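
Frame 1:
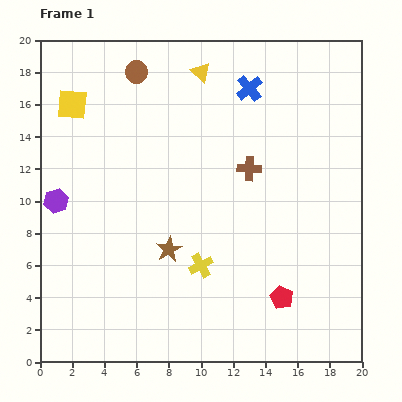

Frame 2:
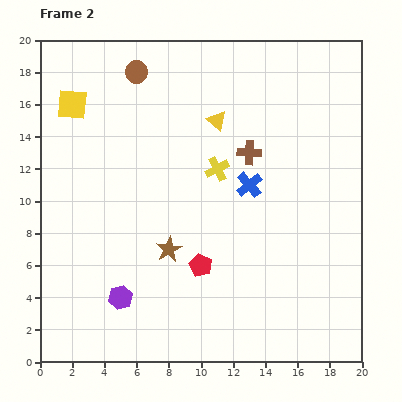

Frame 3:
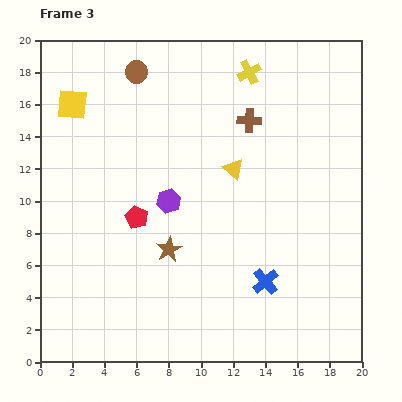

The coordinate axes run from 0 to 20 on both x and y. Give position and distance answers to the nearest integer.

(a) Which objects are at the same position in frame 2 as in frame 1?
the brown circle, the brown star, the yellow square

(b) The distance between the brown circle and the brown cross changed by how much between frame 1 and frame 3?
-1

Distance in frame 1: 9. Distance in frame 3: 8.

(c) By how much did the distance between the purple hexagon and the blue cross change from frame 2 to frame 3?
-3

Distance in frame 2: 11. Distance in frame 3: 8.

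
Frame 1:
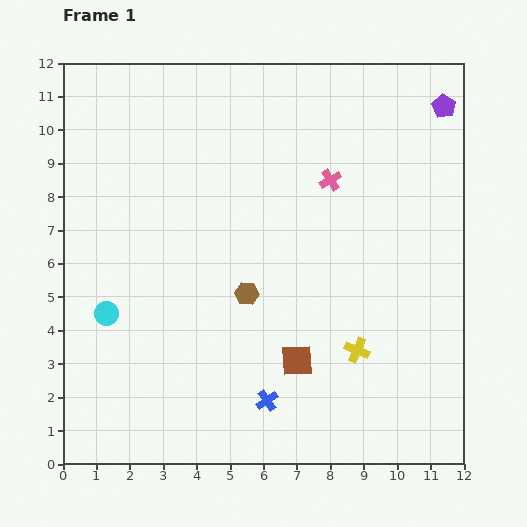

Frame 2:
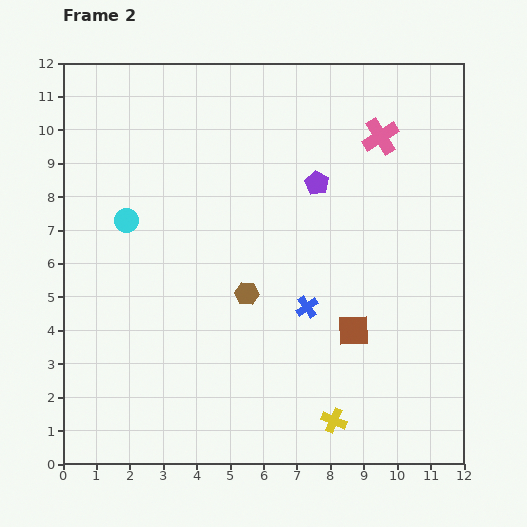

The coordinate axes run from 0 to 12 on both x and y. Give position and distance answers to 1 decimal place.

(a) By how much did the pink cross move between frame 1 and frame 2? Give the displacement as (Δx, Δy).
(1.5, 1.3)

The pink cross was at (8.0, 8.5) in frame 1 and (9.5, 9.8) in frame 2.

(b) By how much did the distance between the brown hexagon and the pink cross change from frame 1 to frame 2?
+2.0

Distance in frame 1: 4.2. Distance in frame 2: 6.2.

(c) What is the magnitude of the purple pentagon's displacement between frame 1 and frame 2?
4.4

The purple pentagon moved from (11.4, 10.7) to (7.6, 8.4), a distance of √(3.8² + 2.3²) ≈ 4.4.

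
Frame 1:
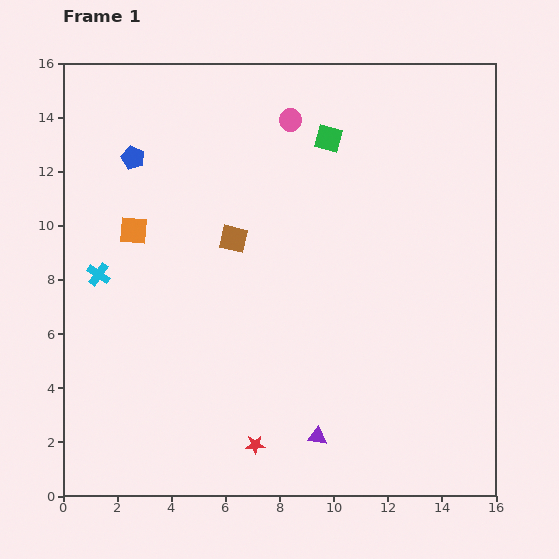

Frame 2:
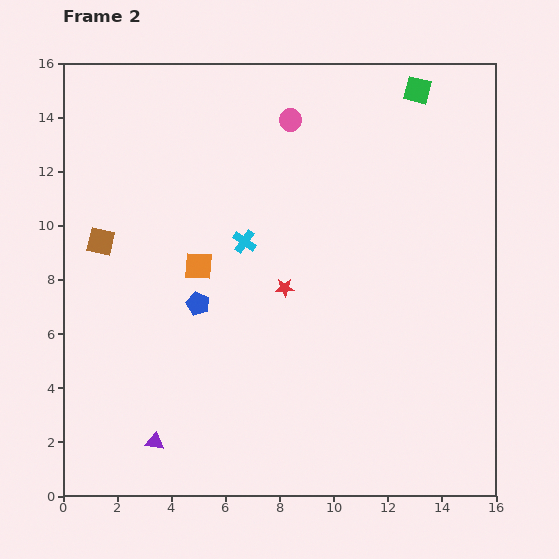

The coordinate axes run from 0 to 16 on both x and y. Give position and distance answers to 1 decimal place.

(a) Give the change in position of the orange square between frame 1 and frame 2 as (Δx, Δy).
(2.4, -1.3)

The orange square was at (2.6, 9.8) in frame 1 and (5.0, 8.5) in frame 2.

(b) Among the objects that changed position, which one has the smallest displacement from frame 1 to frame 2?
the orange square

(moved 2.7)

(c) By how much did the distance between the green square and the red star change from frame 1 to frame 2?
-2.8

Distance in frame 1: 11.6. Distance in frame 2: 8.8.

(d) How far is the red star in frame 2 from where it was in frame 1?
5.9

The red star moved from (7.1, 1.9) to (8.2, 7.7), a distance of √(1.1² + 5.8²) ≈ 5.9.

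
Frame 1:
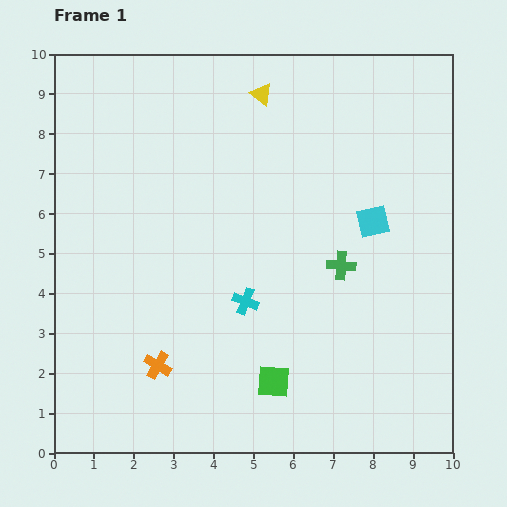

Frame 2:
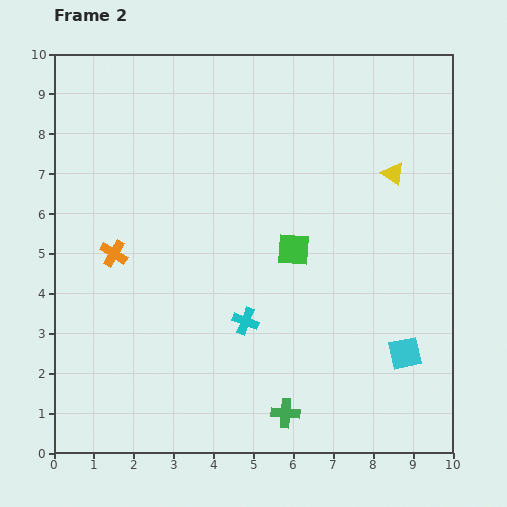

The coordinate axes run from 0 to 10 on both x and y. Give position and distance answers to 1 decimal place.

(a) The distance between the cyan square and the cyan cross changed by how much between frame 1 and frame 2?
+0.3

Distance in frame 1: 3.8. Distance in frame 2: 4.1.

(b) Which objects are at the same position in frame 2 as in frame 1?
none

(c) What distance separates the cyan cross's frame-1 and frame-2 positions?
0.5

The cyan cross moved from (4.8, 3.8) to (4.8, 3.3), a distance of √(0.0² + 0.5²) ≈ 0.5.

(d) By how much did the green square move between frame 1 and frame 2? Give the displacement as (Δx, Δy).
(0.5, 3.3)

The green square was at (5.5, 1.8) in frame 1 and (6.0, 5.1) in frame 2.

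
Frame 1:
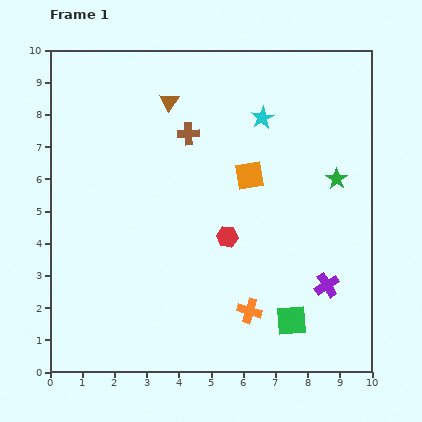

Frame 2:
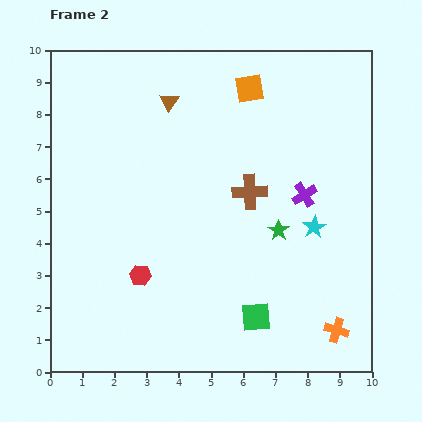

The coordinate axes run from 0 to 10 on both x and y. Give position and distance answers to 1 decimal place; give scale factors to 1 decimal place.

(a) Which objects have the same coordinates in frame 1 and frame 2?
the brown triangle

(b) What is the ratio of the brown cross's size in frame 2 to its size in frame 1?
1.6×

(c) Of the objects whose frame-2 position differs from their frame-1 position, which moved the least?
the green square

(moved 1.1)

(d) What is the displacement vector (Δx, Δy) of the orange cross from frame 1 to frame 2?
(2.7, -0.6)

The orange cross was at (6.2, 1.9) in frame 1 and (8.9, 1.3) in frame 2.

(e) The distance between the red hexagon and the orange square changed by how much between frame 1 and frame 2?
+4.7

Distance in frame 1: 2.0. Distance in frame 2: 6.7.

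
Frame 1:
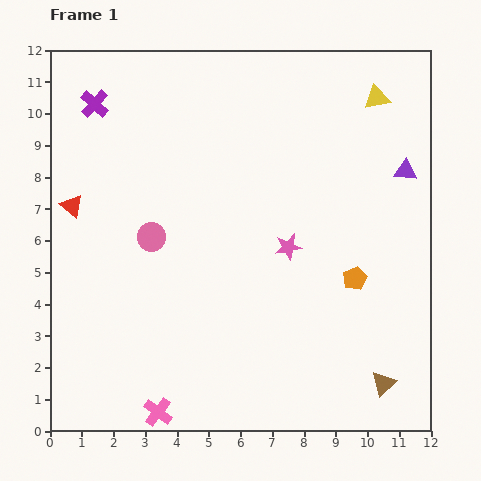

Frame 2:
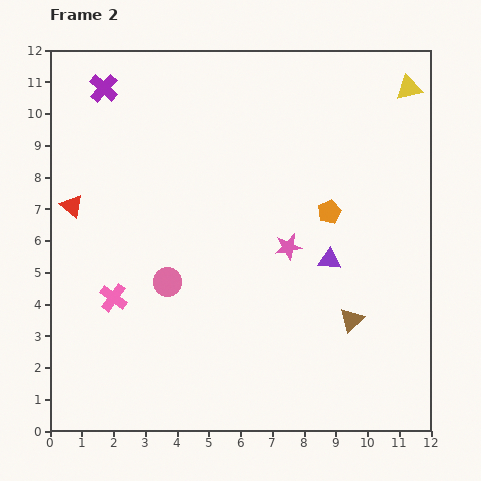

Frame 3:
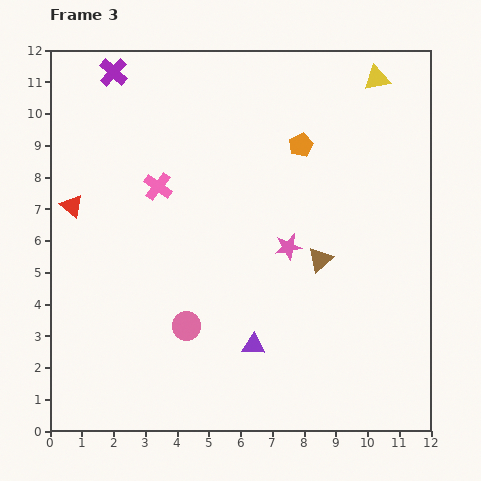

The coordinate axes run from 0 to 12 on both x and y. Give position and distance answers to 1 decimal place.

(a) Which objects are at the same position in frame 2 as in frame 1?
the red triangle, the pink star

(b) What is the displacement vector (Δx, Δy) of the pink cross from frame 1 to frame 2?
(-1.4, 3.6)

The pink cross was at (3.4, 0.6) in frame 1 and (2.0, 4.2) in frame 2.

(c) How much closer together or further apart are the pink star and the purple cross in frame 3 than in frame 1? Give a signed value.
+0.2

Distance in frame 1: 7.6. Distance in frame 3: 7.8.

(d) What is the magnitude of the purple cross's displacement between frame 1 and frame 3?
1.2

The purple cross moved from (1.4, 10.3) to (2.0, 11.3), a distance of √(0.6² + 1.0²) ≈ 1.2.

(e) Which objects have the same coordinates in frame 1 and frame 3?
the red triangle, the pink star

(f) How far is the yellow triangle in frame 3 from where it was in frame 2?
1.0

The yellow triangle moved from (11.3, 10.8) to (10.3, 11.1), a distance of √(1.0² + 0.3²) ≈ 1.0.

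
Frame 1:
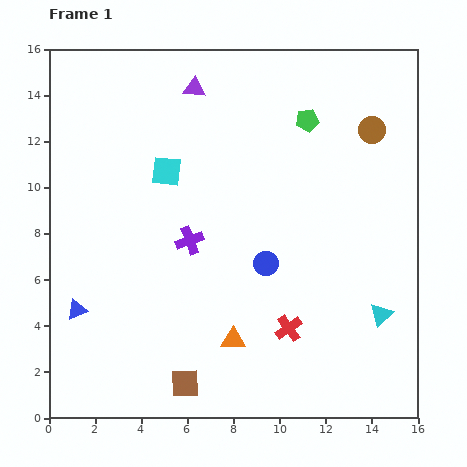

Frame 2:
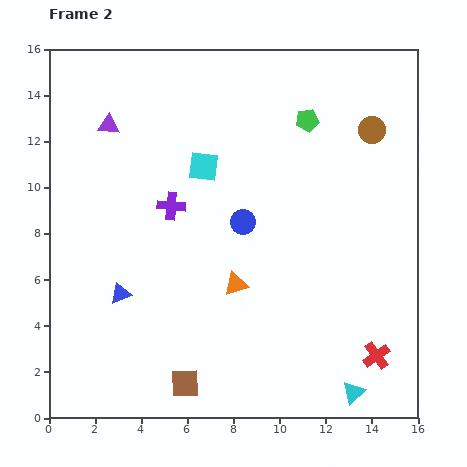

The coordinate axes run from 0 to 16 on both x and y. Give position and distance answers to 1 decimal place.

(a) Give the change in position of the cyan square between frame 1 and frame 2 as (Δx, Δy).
(1.6, 0.2)

The cyan square was at (5.1, 10.7) in frame 1 and (6.7, 10.9) in frame 2.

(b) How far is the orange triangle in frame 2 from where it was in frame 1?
2.4

The orange triangle moved from (8.0, 3.4) to (8.1, 5.8), a distance of √(0.1² + 2.4²) ≈ 2.4.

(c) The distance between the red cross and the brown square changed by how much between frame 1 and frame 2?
+3.3

Distance in frame 1: 5.1. Distance in frame 2: 8.4.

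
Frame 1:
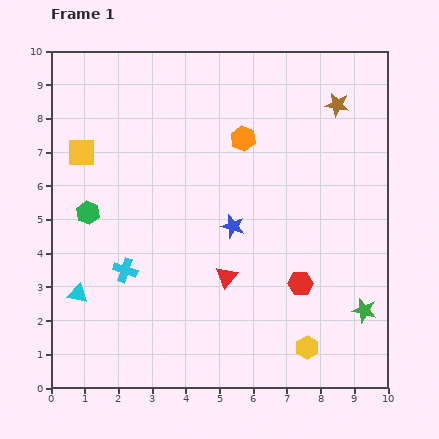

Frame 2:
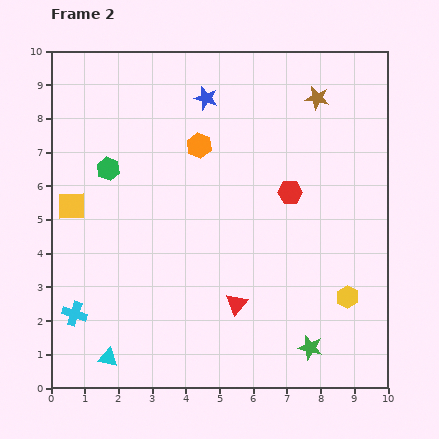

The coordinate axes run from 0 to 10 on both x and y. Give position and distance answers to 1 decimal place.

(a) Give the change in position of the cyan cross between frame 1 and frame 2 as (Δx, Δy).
(-1.5, -1.3)

The cyan cross was at (2.2, 3.5) in frame 1 and (0.7, 2.2) in frame 2.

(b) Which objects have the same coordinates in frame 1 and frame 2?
none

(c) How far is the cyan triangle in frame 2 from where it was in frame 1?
2.1

The cyan triangle moved from (0.8, 2.8) to (1.7, 0.9), a distance of √(0.9² + 1.9²) ≈ 2.1.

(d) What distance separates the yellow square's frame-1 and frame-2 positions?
1.6

The yellow square moved from (0.9, 7.0) to (0.6, 5.4), a distance of √(0.3² + 1.6²) ≈ 1.6.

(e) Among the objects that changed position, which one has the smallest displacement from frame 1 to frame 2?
the brown star

(moved 0.6)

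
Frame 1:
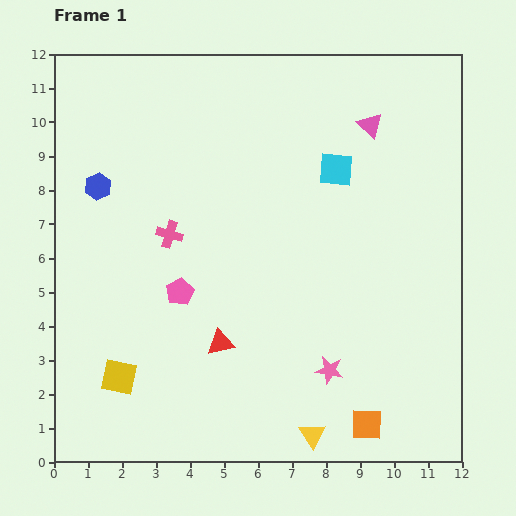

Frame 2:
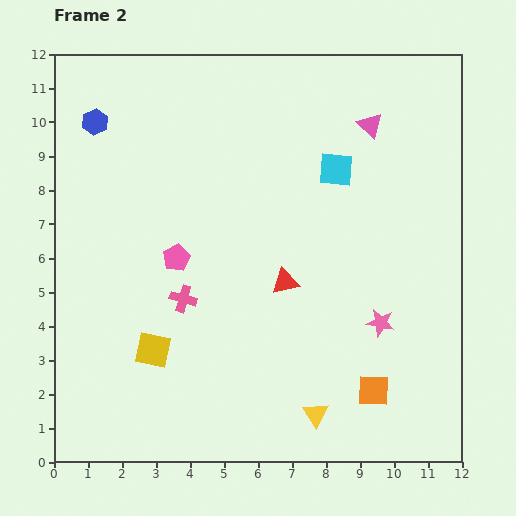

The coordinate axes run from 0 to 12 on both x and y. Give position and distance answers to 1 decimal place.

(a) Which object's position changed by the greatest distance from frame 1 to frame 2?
the red triangle

(moved 2.6; next 2.1)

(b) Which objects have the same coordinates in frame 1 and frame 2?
the pink triangle, the cyan square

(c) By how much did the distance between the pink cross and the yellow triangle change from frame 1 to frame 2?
-2.0

Distance in frame 1: 7.2. Distance in frame 2: 5.2.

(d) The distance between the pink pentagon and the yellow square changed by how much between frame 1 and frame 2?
-0.3

Distance in frame 1: 3.1. Distance in frame 2: 2.8.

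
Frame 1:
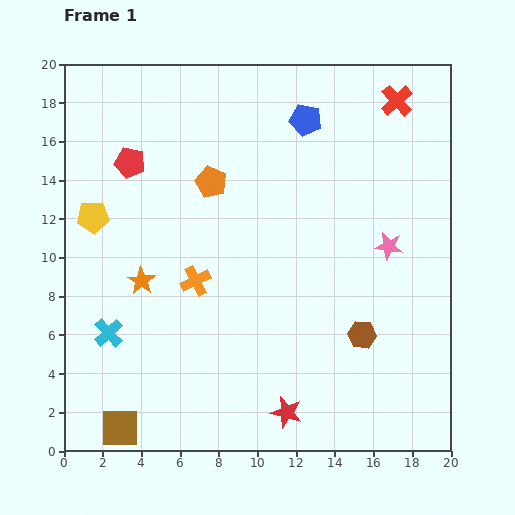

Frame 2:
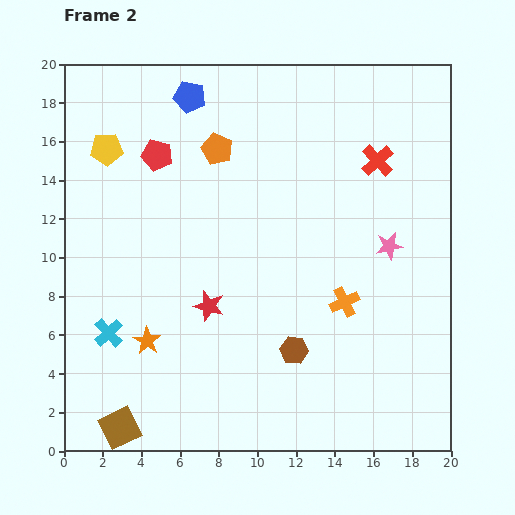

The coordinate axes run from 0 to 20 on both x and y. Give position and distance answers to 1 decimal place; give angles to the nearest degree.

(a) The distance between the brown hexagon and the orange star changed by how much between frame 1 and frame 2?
-4.1

Distance in frame 1: 11.7. Distance in frame 2: 7.6.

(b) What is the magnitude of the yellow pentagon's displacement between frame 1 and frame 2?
3.6

The yellow pentagon moved from (1.5, 12.1) to (2.2, 15.6), a distance of √(0.7² + 3.5²) ≈ 3.6.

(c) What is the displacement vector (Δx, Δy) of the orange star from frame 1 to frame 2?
(0.3, -3.1)

The orange star was at (4.0, 8.8) in frame 1 and (4.3, 5.7) in frame 2.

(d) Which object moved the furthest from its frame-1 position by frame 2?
the orange cross

(moved 7.8; next 6.8)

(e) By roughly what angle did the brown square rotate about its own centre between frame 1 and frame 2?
26° counter-clockwise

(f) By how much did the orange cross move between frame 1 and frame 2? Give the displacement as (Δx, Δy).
(7.7, -1.1)

The orange cross was at (6.8, 8.8) in frame 1 and (14.5, 7.7) in frame 2.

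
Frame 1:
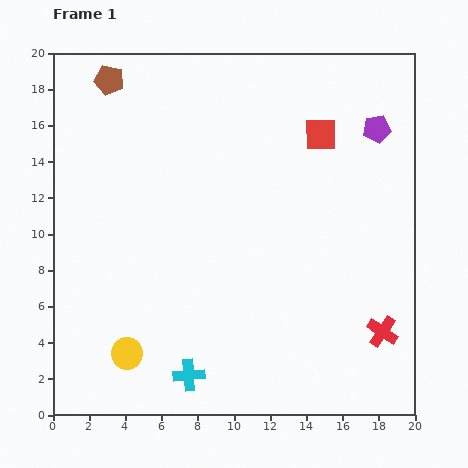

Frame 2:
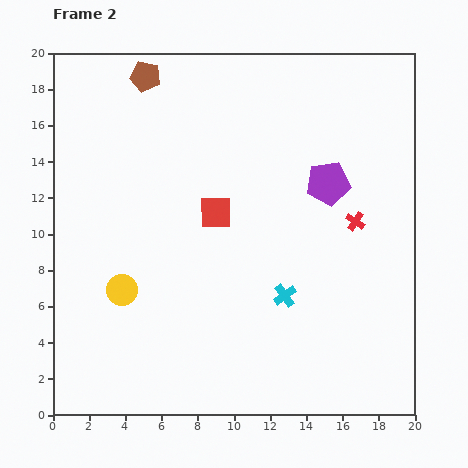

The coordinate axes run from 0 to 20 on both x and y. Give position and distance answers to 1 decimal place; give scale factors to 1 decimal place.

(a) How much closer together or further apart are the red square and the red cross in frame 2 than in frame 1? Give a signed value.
-3.7

Distance in frame 1: 11.4. Distance in frame 2: 7.7.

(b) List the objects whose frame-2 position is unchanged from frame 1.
none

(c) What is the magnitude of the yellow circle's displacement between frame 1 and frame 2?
3.5

The yellow circle moved from (4.1, 3.4) to (3.8, 6.9), a distance of √(0.3² + 3.5²) ≈ 3.5.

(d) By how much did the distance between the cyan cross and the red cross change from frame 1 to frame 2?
-5.3

Distance in frame 1: 11.0. Distance in frame 2: 5.7.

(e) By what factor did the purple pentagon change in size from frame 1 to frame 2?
1.6×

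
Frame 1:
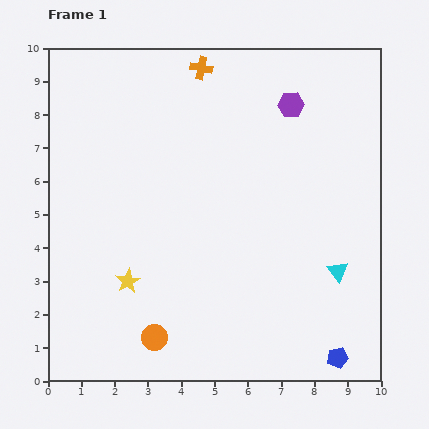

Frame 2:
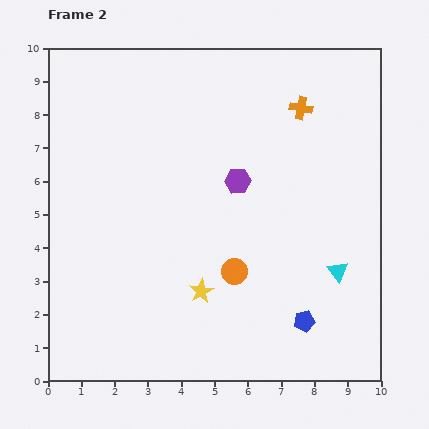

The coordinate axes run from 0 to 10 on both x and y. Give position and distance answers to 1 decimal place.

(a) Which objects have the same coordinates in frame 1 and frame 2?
the cyan triangle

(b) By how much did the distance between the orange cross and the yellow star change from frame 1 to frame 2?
-0.5

Distance in frame 1: 6.8. Distance in frame 2: 6.3.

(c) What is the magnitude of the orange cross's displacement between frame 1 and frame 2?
3.2

The orange cross moved from (4.6, 9.4) to (7.6, 8.2), a distance of √(3.0² + 1.2²) ≈ 3.2.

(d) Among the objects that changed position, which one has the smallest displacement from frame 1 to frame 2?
the blue pentagon

(moved 1.5)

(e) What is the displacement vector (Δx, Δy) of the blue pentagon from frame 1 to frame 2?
(-1.0, 1.1)

The blue pentagon was at (8.7, 0.7) in frame 1 and (7.7, 1.8) in frame 2.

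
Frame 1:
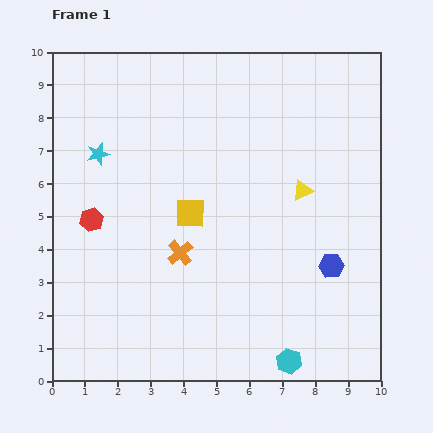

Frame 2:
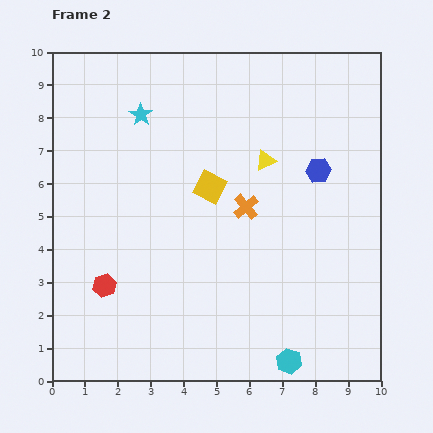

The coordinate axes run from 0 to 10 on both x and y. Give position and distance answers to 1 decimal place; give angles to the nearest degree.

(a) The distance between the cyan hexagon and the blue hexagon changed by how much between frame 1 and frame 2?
+2.7

Distance in frame 1: 3.2. Distance in frame 2: 5.9.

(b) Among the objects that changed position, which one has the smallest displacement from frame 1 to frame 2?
the yellow square

(moved 1.0)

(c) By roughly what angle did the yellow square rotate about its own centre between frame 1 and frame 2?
27° clockwise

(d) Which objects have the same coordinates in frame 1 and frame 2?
the cyan hexagon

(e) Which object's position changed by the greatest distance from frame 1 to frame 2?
the blue hexagon

(moved 2.9; next 2.4)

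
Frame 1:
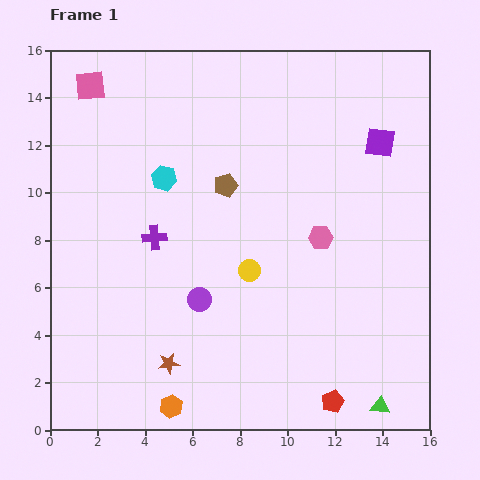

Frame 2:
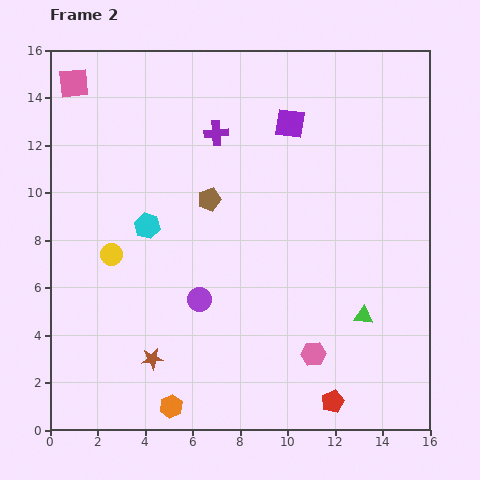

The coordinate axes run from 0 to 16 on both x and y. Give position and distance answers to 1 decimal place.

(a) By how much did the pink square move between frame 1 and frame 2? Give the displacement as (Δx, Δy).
(-0.7, 0.1)

The pink square was at (1.7, 14.5) in frame 1 and (1.0, 14.6) in frame 2.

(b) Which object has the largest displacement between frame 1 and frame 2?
the yellow circle

(moved 5.8; next 5.1)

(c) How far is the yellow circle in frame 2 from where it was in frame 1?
5.8

The yellow circle moved from (8.4, 6.7) to (2.6, 7.4), a distance of √(5.8² + 0.7²) ≈ 5.8.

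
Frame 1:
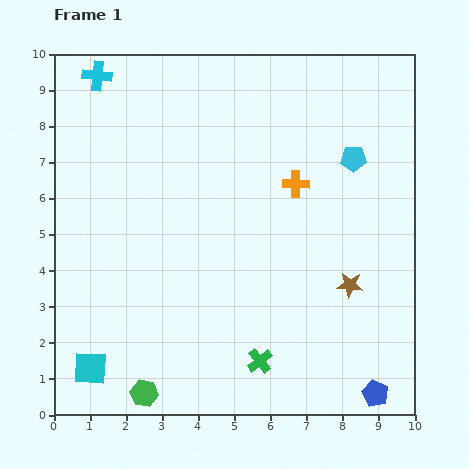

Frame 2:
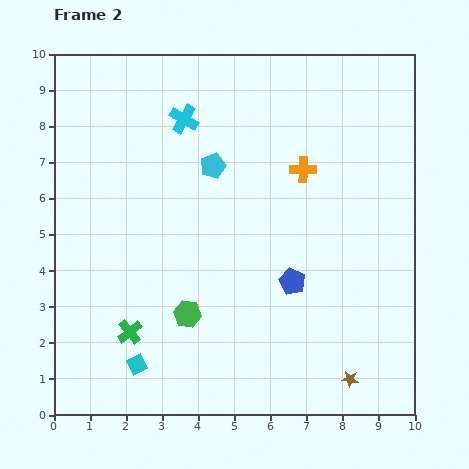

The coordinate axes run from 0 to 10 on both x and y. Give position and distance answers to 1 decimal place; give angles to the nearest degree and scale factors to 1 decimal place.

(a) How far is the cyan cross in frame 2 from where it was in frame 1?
2.7

The cyan cross moved from (1.2, 9.4) to (3.6, 8.2), a distance of √(2.4² + 1.2²) ≈ 2.7.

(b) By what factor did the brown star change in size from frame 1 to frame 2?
0.7×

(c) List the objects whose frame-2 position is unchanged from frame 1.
none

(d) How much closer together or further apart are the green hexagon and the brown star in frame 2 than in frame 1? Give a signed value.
-1.6

Distance in frame 1: 6.4. Distance in frame 2: 4.8.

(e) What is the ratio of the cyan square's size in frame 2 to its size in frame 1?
0.6×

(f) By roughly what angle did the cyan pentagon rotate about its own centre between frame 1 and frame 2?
20° counter-clockwise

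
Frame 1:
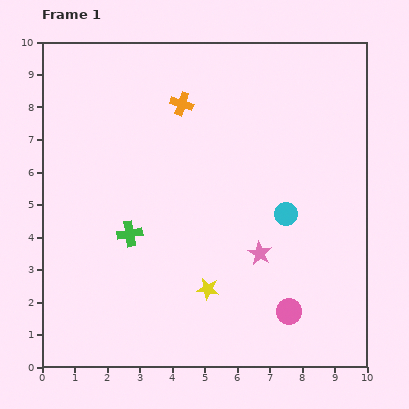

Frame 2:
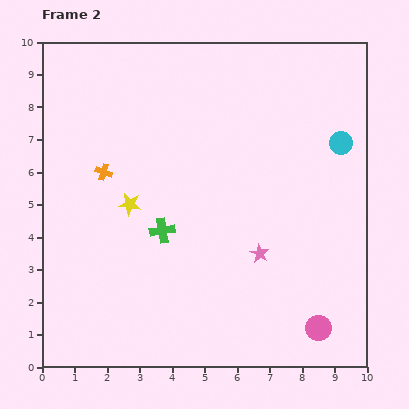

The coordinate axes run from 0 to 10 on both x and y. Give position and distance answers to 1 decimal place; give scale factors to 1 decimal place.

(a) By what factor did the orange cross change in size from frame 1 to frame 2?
0.7×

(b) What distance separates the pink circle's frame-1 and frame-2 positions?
1.0

The pink circle moved from (7.6, 1.7) to (8.5, 1.2), a distance of √(0.9² + 0.5²) ≈ 1.0.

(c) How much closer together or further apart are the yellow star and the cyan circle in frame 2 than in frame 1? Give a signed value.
+3.5

Distance in frame 1: 3.3. Distance in frame 2: 6.8.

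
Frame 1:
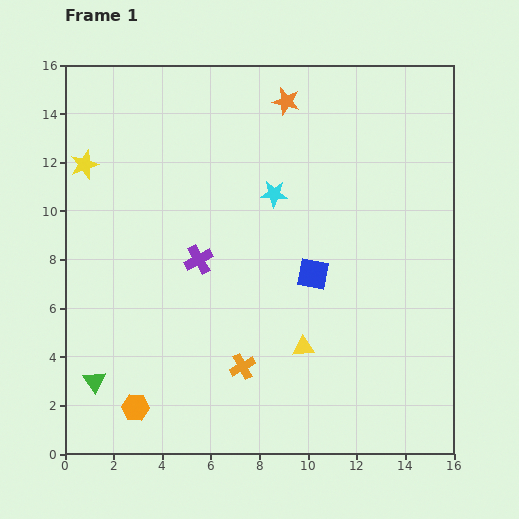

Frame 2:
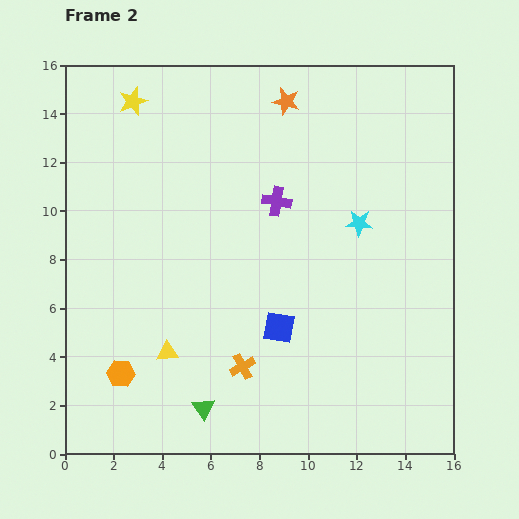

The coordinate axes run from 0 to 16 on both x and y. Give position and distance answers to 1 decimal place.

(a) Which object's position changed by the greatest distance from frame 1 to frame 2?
the yellow triangle

(moved 5.6; next 4.6)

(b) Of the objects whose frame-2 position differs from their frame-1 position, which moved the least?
the orange hexagon

(moved 1.5)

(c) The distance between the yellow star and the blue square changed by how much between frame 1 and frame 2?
+0.7

Distance in frame 1: 10.4. Distance in frame 2: 11.1.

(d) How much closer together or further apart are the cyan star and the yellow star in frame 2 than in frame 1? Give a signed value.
+2.7

Distance in frame 1: 7.9. Distance in frame 2: 10.6.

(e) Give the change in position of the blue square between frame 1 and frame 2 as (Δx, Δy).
(-1.4, -2.2)

The blue square was at (10.2, 7.4) in frame 1 and (8.8, 5.2) in frame 2.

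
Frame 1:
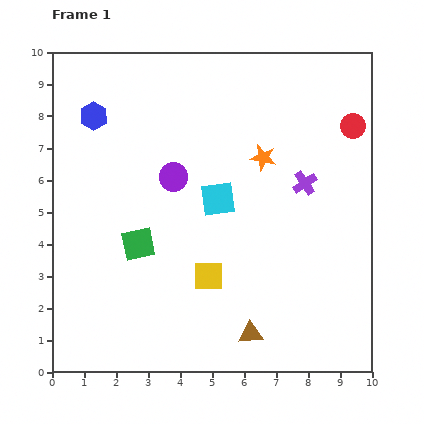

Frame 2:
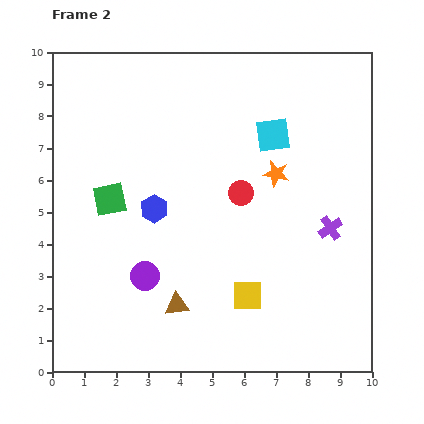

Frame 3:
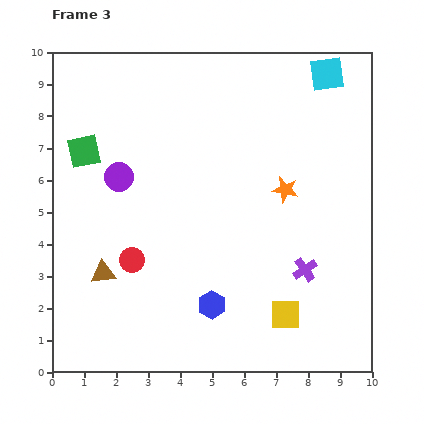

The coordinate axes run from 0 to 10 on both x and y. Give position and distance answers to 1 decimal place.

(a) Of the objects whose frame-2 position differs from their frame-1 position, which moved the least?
the orange star

(moved 0.6)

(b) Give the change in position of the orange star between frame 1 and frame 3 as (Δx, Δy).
(0.7, -1.0)

The orange star was at (6.6, 6.7) in frame 1 and (7.3, 5.7) in frame 3.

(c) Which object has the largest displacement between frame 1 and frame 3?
the red circle

(moved 8.1; next 7.0)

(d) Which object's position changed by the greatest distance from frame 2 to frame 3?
the red circle

(moved 4.0; next 3.5)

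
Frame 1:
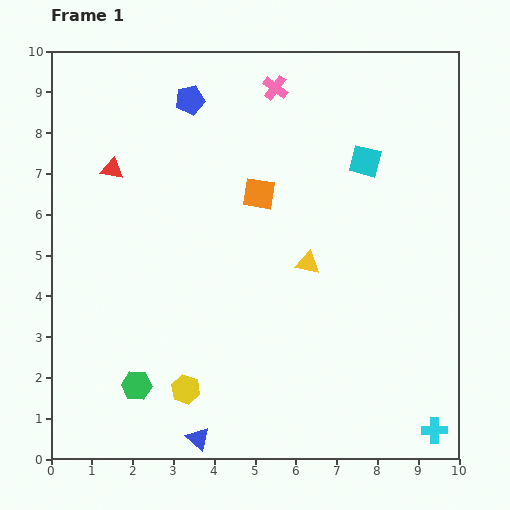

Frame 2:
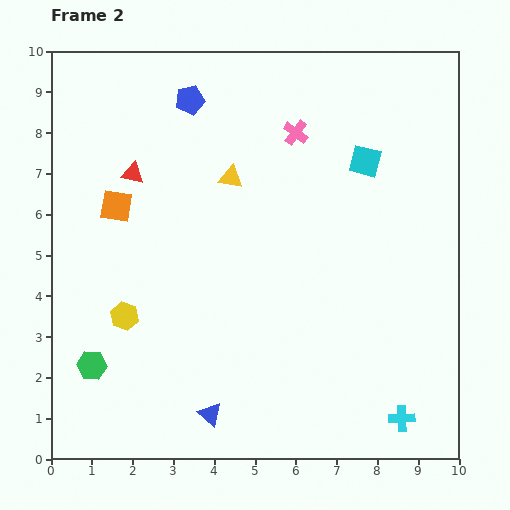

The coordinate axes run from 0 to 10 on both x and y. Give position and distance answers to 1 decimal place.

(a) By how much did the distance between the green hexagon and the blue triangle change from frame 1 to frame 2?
+1.1

Distance in frame 1: 2.0. Distance in frame 2: 3.1.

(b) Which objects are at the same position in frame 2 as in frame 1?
the blue pentagon, the cyan square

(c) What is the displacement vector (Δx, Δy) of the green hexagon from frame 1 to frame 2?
(-1.1, 0.5)

The green hexagon was at (2.1, 1.8) in frame 1 and (1.0, 2.3) in frame 2.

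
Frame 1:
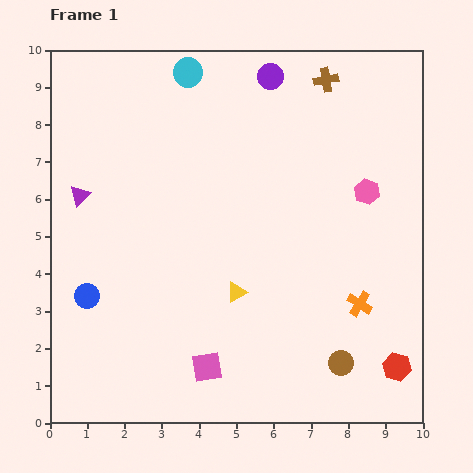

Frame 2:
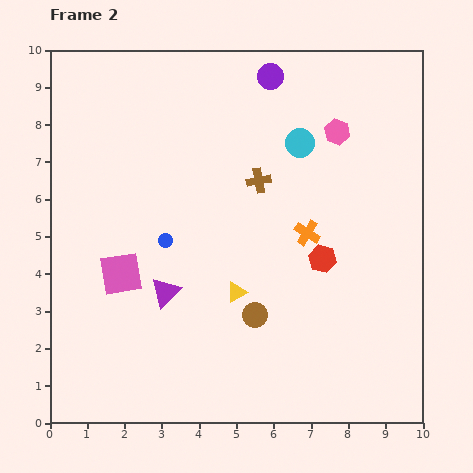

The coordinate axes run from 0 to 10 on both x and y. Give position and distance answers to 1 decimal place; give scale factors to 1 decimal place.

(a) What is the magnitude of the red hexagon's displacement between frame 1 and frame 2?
3.5

The red hexagon moved from (9.3, 1.5) to (7.3, 4.4), a distance of √(2.0² + 2.9²) ≈ 3.5.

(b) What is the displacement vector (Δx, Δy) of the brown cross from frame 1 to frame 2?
(-1.8, -2.7)

The brown cross was at (7.4, 9.2) in frame 1 and (5.6, 6.5) in frame 2.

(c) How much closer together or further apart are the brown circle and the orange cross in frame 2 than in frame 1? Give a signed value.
+0.9

Distance in frame 1: 1.7. Distance in frame 2: 2.6.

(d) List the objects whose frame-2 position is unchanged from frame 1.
the purple circle, the yellow triangle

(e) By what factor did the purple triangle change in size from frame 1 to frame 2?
1.5×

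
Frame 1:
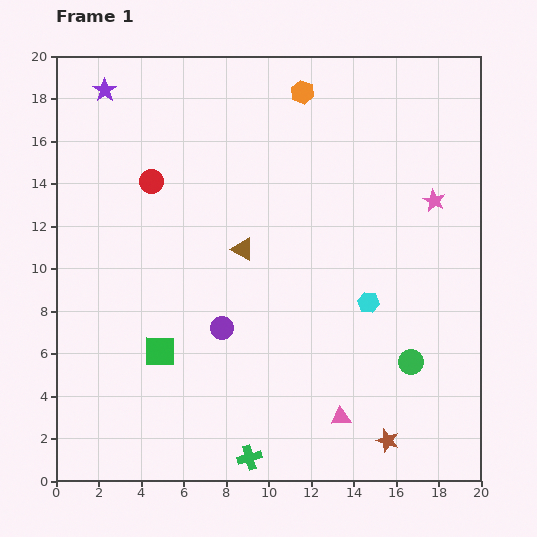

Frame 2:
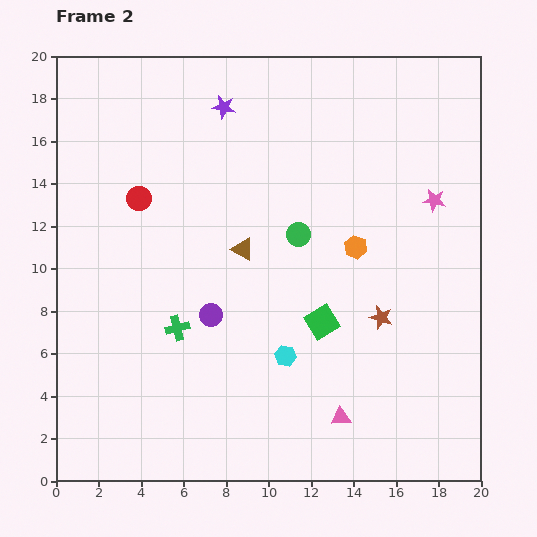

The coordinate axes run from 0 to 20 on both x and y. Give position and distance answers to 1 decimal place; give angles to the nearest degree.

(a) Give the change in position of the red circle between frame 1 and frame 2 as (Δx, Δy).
(-0.6, -0.8)

The red circle was at (4.5, 14.1) in frame 1 and (3.9, 13.3) in frame 2.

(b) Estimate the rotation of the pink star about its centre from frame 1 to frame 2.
17° counter-clockwise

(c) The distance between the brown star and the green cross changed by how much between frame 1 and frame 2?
+3.1

Distance in frame 1: 6.5. Distance in frame 2: 9.6.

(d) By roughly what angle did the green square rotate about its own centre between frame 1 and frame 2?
32° counter-clockwise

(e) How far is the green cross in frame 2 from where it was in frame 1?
7.0

The green cross moved from (9.1, 1.1) to (5.7, 7.2), a distance of √(3.4² + 6.1²) ≈ 7.0.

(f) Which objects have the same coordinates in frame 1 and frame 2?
the pink triangle, the pink star, the brown triangle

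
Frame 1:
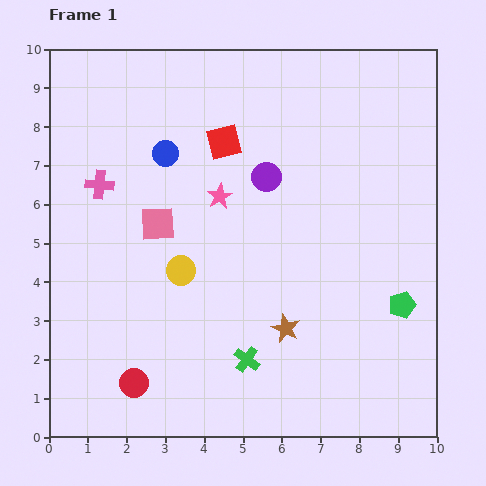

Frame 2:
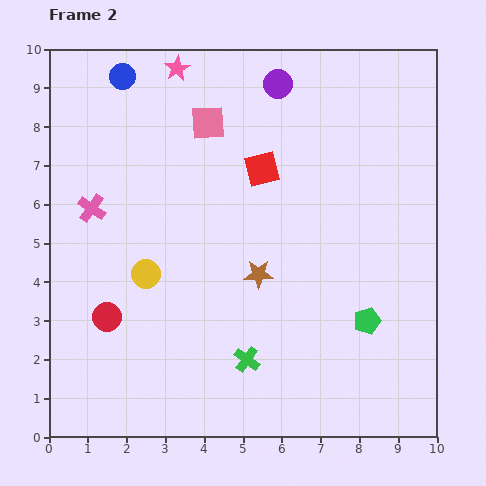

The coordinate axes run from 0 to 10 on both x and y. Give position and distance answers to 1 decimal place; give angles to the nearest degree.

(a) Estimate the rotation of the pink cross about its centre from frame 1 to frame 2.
30° clockwise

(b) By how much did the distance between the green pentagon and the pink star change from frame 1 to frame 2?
+2.6

Distance in frame 1: 5.5. Distance in frame 2: 8.1.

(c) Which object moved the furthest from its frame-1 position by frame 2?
the pink star

(moved 3.5; next 2.9)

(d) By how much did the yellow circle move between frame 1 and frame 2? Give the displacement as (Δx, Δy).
(-0.9, -0.1)

The yellow circle was at (3.4, 4.3) in frame 1 and (2.5, 4.2) in frame 2.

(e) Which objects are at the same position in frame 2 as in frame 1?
the green cross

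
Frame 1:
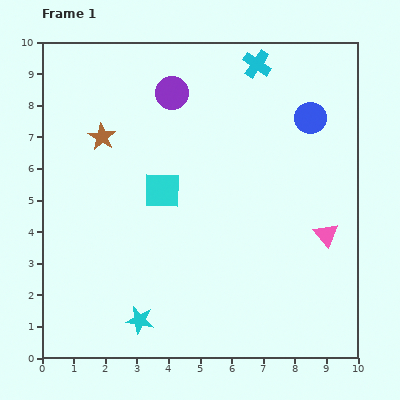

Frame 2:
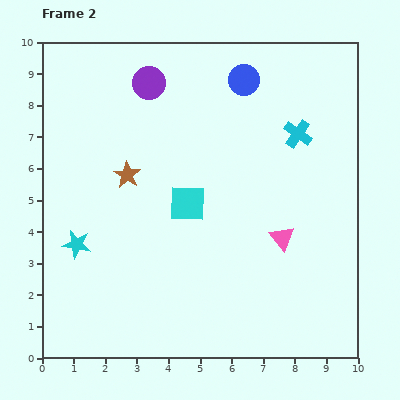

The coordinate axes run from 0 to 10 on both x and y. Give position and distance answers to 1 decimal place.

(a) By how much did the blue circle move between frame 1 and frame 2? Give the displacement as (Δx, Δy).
(-2.1, 1.2)

The blue circle was at (8.5, 7.6) in frame 1 and (6.4, 8.8) in frame 2.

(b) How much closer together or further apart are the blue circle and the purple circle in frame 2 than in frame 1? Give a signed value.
-1.5

Distance in frame 1: 4.5. Distance in frame 2: 3.0.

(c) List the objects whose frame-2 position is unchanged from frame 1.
none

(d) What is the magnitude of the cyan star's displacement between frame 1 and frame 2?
3.1

The cyan star moved from (3.1, 1.2) to (1.1, 3.6), a distance of √(2.0² + 2.4²) ≈ 3.1.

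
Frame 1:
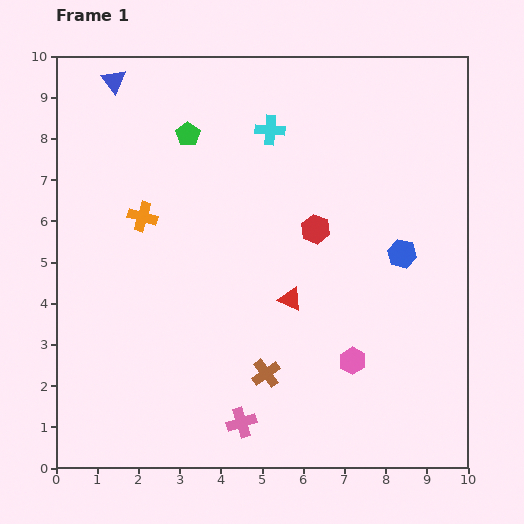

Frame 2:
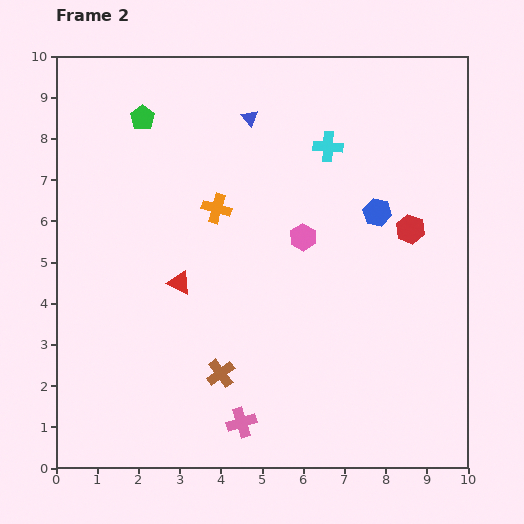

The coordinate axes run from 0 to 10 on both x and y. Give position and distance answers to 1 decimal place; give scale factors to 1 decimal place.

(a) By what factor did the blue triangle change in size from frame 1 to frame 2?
0.7×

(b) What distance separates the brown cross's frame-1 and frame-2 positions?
1.1

The brown cross moved from (5.1, 2.3) to (4.0, 2.3), a distance of √(1.1² + 0.0²) ≈ 1.1.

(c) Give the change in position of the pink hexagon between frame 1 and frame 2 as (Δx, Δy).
(-1.2, 3.0)

The pink hexagon was at (7.2, 2.6) in frame 1 and (6.0, 5.6) in frame 2.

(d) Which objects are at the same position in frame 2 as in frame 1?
the pink cross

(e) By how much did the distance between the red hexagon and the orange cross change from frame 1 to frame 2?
+0.5

Distance in frame 1: 4.2. Distance in frame 2: 4.7.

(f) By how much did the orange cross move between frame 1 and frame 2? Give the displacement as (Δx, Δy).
(1.8, 0.2)

The orange cross was at (2.1, 6.1) in frame 1 and (3.9, 6.3) in frame 2.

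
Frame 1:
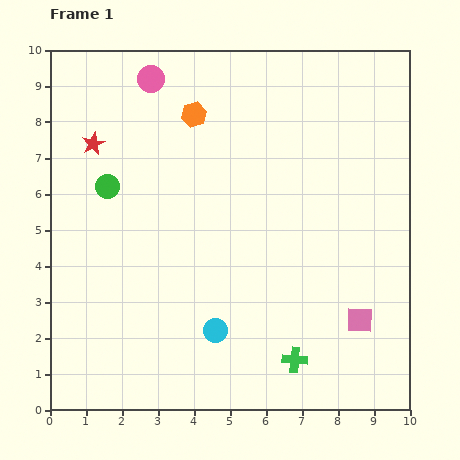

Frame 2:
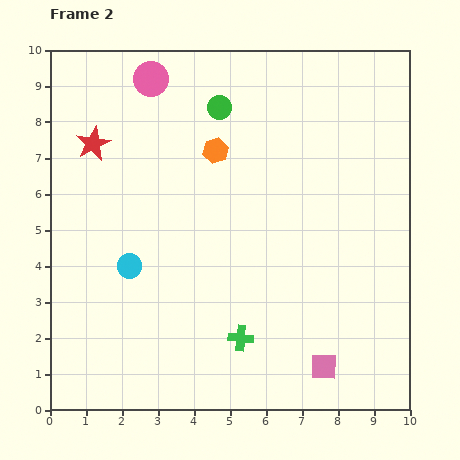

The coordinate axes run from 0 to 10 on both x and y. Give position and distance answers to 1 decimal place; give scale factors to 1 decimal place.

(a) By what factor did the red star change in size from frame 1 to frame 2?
1.5×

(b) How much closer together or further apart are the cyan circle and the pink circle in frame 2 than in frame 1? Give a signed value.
-2.0

Distance in frame 1: 7.2. Distance in frame 2: 5.2.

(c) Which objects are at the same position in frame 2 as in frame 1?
the pink circle, the red star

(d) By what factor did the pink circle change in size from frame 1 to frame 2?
1.3×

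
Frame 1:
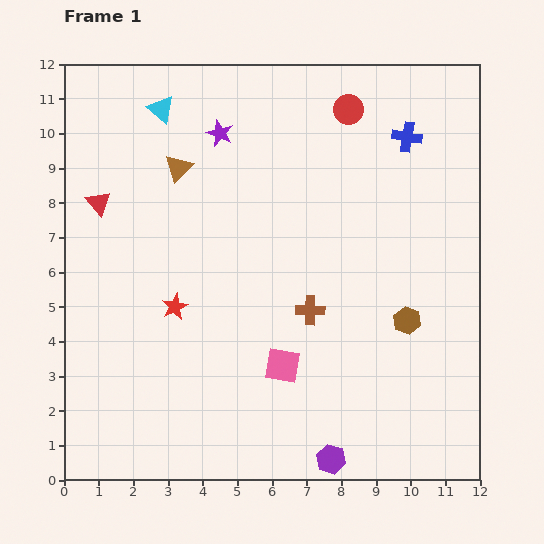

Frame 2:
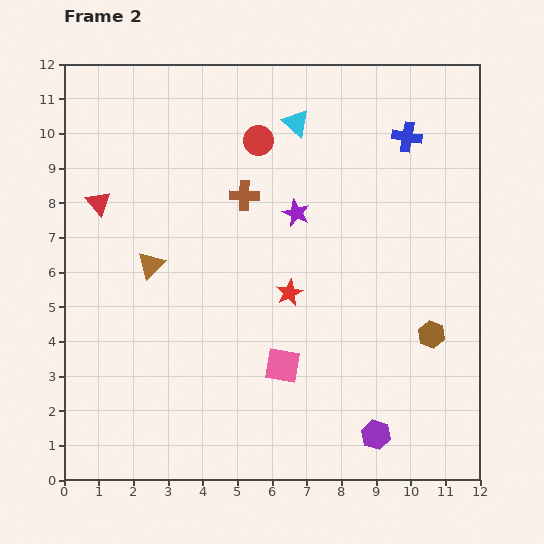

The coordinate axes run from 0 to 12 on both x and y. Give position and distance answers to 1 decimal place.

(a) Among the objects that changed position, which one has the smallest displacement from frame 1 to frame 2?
the brown hexagon

(moved 0.8)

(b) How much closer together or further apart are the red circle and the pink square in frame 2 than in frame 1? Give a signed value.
-1.1

Distance in frame 1: 7.6. Distance in frame 2: 6.5.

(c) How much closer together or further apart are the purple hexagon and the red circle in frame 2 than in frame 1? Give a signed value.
-0.9

Distance in frame 1: 10.1. Distance in frame 2: 9.2.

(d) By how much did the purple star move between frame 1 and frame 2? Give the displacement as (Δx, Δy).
(2.2, -2.3)

The purple star was at (4.5, 10.0) in frame 1 and (6.7, 7.7) in frame 2.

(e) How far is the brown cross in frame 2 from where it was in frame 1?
3.8

The brown cross moved from (7.1, 4.9) to (5.2, 8.2), a distance of √(1.9² + 3.3²) ≈ 3.8.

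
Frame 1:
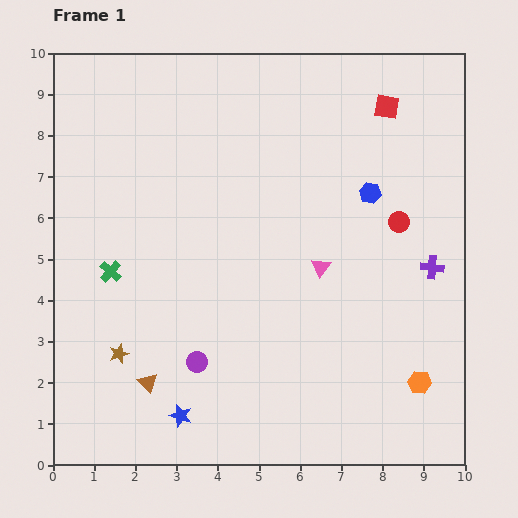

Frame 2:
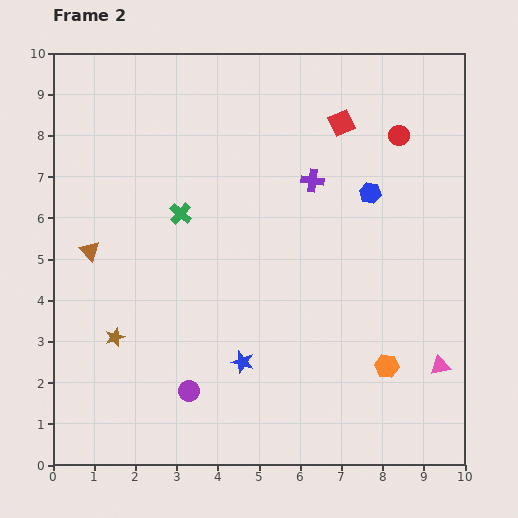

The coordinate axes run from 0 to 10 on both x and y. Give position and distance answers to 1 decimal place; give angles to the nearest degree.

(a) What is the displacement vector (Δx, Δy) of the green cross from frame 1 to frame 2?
(1.7, 1.4)

The green cross was at (1.4, 4.7) in frame 1 and (3.1, 6.1) in frame 2.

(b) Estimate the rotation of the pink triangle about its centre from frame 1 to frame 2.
43° clockwise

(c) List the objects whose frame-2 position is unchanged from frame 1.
the blue hexagon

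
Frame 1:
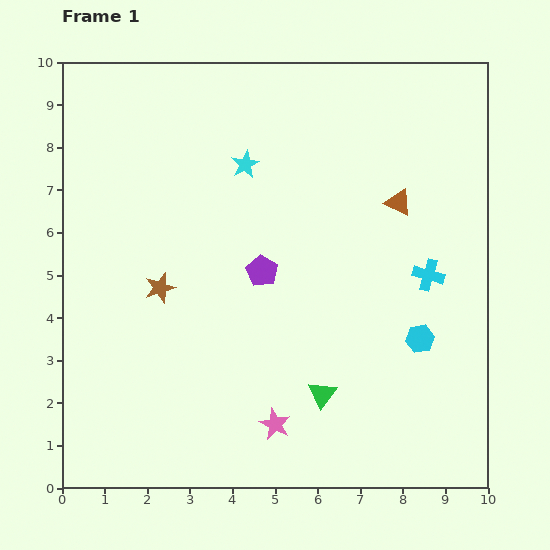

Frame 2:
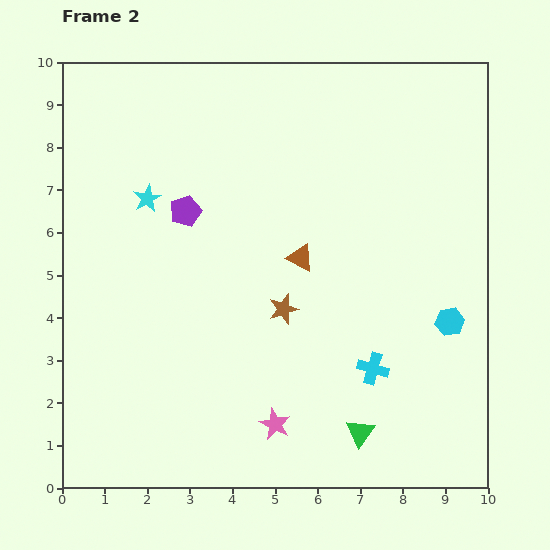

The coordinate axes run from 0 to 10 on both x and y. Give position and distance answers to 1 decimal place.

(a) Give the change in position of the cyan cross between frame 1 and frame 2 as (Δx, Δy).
(-1.3, -2.2)

The cyan cross was at (8.6, 5.0) in frame 1 and (7.3, 2.8) in frame 2.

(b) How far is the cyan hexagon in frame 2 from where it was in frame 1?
0.8

The cyan hexagon moved from (8.4, 3.5) to (9.1, 3.9), a distance of √(0.7² + 0.4²) ≈ 0.8.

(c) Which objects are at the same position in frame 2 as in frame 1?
the pink star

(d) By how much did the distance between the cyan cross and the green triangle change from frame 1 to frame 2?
-2.3

Distance in frame 1: 3.8. Distance in frame 2: 1.5.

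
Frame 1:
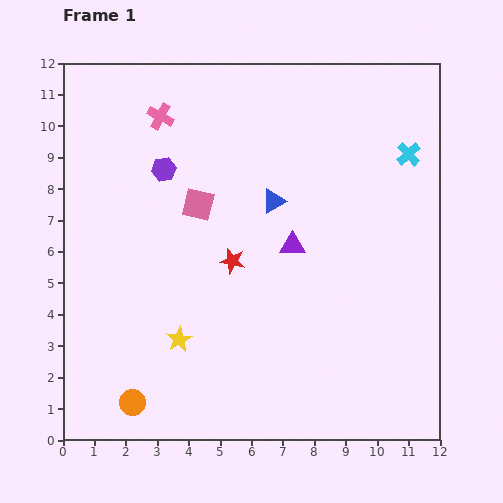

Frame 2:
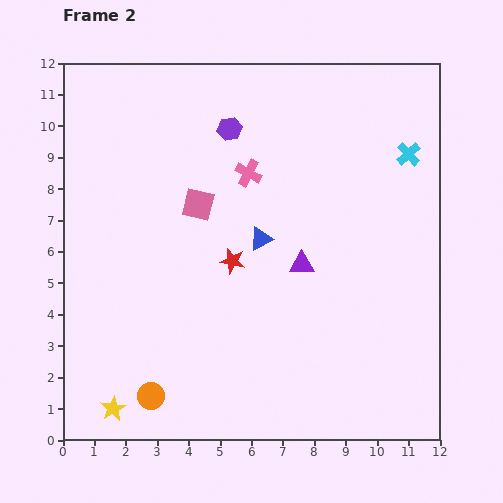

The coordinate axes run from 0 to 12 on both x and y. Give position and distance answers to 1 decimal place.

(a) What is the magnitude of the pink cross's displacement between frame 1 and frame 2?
3.3

The pink cross moved from (3.1, 10.3) to (5.9, 8.5), a distance of √(2.8² + 1.8²) ≈ 3.3.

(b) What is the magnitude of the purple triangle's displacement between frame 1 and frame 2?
0.7

The purple triangle moved from (7.3, 6.2) to (7.6, 5.6), a distance of √(0.3² + 0.6²) ≈ 0.7.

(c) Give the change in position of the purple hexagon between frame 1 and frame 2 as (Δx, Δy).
(2.1, 1.3)

The purple hexagon was at (3.2, 8.6) in frame 1 and (5.3, 9.9) in frame 2.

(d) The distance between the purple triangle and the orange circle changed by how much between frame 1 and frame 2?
-0.7

Distance in frame 1: 7.1. Distance in frame 2: 6.4.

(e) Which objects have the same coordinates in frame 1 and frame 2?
the pink square, the cyan cross, the red star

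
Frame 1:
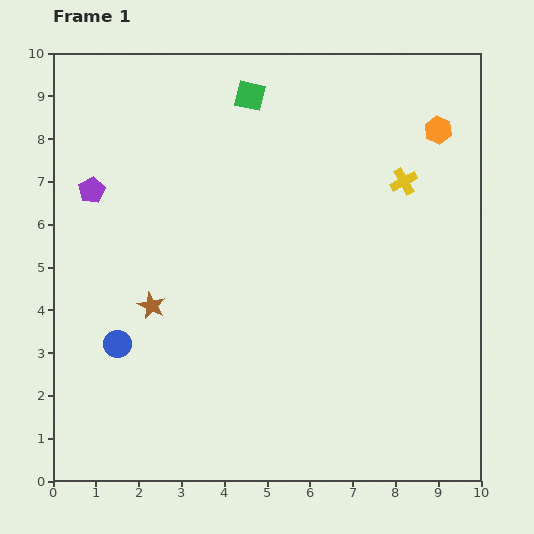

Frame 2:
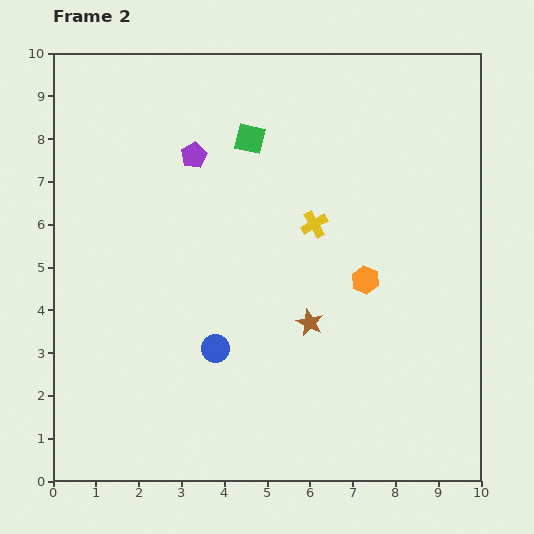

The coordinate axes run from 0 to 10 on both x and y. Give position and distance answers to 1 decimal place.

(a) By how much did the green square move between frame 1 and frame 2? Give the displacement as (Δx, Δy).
(0.0, -1.0)

The green square was at (4.6, 9.0) in frame 1 and (4.6, 8.0) in frame 2.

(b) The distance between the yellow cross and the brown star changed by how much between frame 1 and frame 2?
-4.3

Distance in frame 1: 6.6. Distance in frame 2: 2.3.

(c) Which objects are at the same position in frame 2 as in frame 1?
none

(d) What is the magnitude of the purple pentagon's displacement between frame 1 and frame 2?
2.5

The purple pentagon moved from (0.9, 6.8) to (3.3, 7.6), a distance of √(2.4² + 0.8²) ≈ 2.5.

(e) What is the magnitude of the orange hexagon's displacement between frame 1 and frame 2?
3.9

The orange hexagon moved from (9.0, 8.2) to (7.3, 4.7), a distance of √(1.7² + 3.5²) ≈ 3.9.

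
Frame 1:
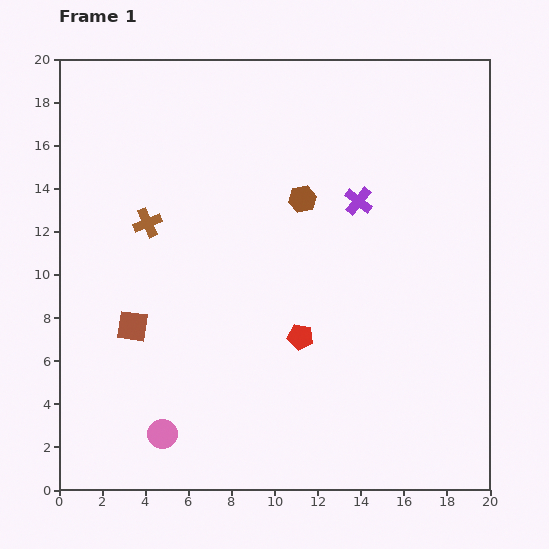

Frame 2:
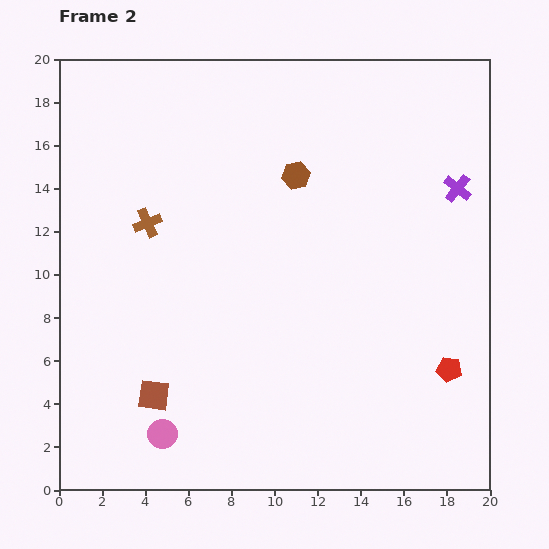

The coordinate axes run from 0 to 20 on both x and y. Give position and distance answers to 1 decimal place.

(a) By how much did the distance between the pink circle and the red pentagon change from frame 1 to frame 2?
+5.8

Distance in frame 1: 7.8. Distance in frame 2: 13.6.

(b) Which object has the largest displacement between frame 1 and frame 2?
the red pentagon

(moved 7.1; next 4.6)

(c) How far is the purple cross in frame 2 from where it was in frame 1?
4.6

The purple cross moved from (13.9, 13.4) to (18.5, 14.0), a distance of √(4.6² + 0.6²) ≈ 4.6.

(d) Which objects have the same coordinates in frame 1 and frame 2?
the pink circle, the brown cross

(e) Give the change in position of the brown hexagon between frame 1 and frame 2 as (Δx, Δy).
(-0.3, 1.1)

The brown hexagon was at (11.3, 13.5) in frame 1 and (11.0, 14.6) in frame 2.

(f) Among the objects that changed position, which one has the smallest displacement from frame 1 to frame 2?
the brown hexagon

(moved 1.1)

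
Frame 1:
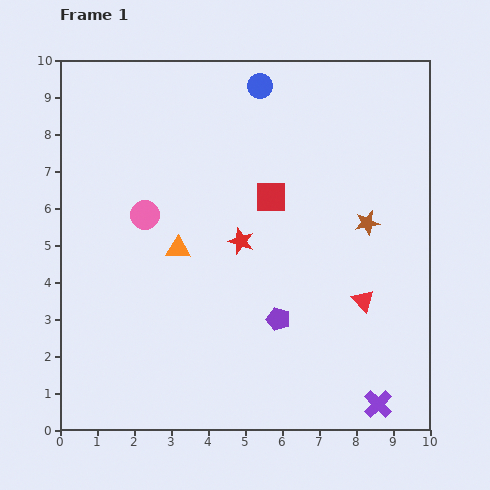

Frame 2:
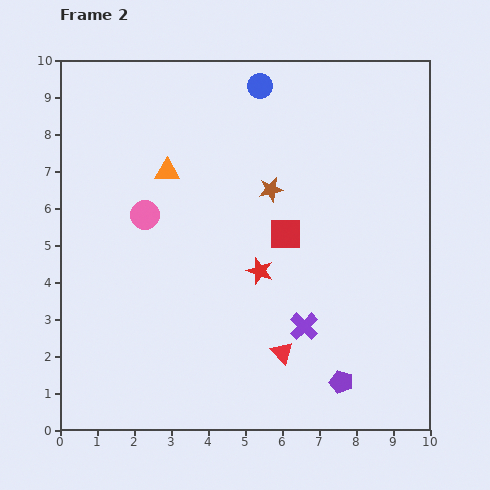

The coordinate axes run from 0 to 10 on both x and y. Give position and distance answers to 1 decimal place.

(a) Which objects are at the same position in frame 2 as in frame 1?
the blue circle, the pink circle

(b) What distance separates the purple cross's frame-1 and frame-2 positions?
2.9

The purple cross moved from (8.6, 0.7) to (6.6, 2.8), a distance of √(2.0² + 2.1²) ≈ 2.9.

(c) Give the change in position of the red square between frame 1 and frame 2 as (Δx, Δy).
(0.4, -1.0)

The red square was at (5.7, 6.3) in frame 1 and (6.1, 5.3) in frame 2.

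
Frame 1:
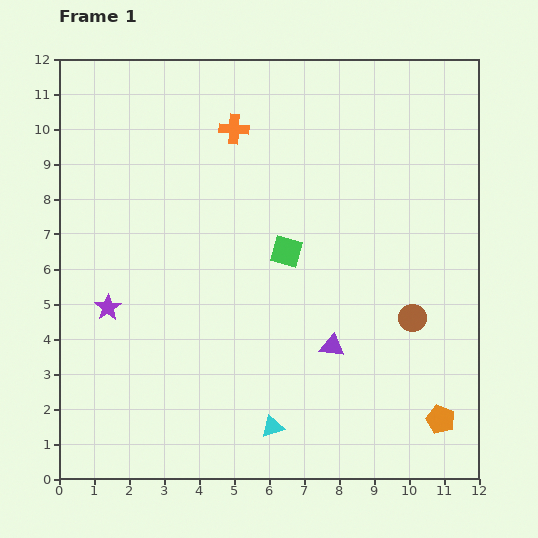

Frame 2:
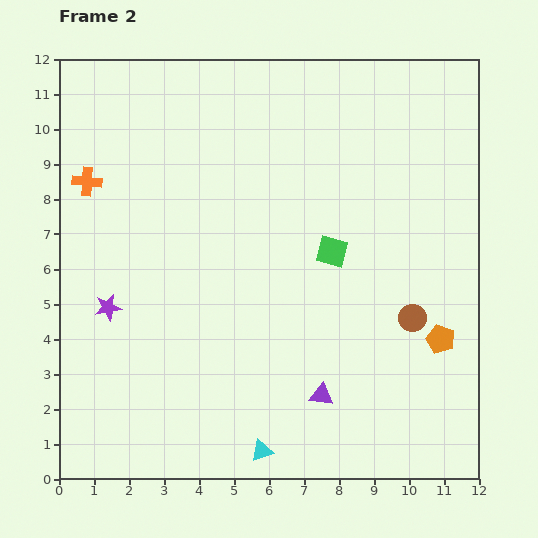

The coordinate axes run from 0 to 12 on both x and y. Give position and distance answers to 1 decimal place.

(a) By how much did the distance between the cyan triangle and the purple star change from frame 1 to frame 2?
+0.2

Distance in frame 1: 5.8. Distance in frame 2: 6.0.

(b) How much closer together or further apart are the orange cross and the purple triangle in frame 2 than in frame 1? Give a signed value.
+2.3

Distance in frame 1: 6.8. Distance in frame 2: 9.1.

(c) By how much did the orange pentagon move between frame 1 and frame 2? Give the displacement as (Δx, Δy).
(0.0, 2.3)

The orange pentagon was at (10.9, 1.7) in frame 1 and (10.9, 4.0) in frame 2.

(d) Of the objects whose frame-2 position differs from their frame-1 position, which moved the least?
the cyan triangle

(moved 0.8)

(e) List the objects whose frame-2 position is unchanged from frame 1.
the brown circle, the purple star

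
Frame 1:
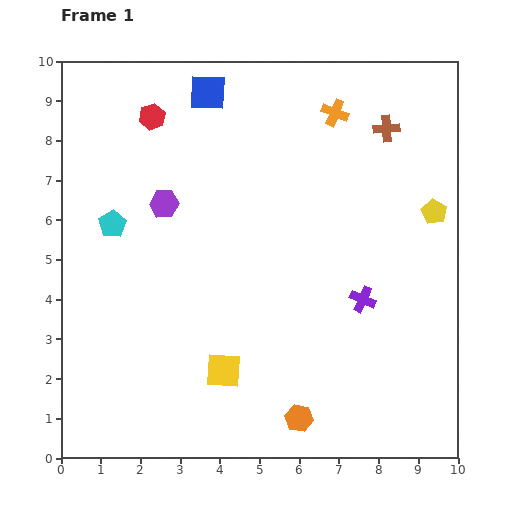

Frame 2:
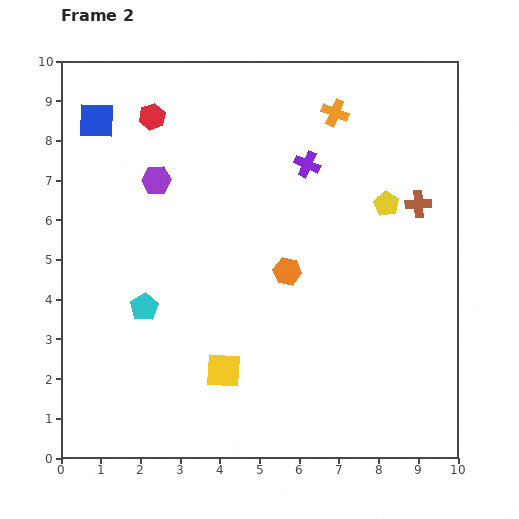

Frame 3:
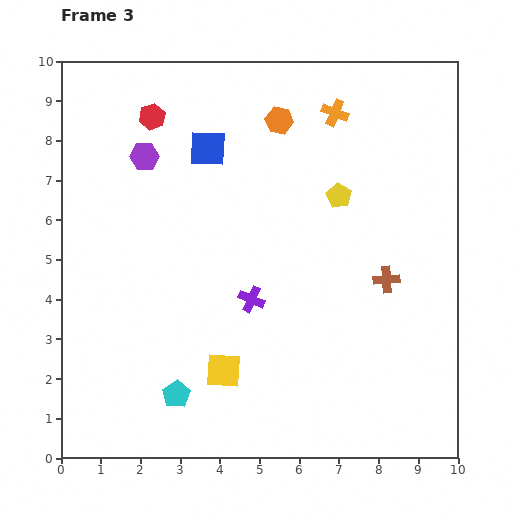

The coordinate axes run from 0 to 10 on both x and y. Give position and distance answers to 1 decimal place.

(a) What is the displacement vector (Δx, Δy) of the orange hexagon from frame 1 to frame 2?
(-0.3, 3.7)

The orange hexagon was at (6.0, 1.0) in frame 1 and (5.7, 4.7) in frame 2.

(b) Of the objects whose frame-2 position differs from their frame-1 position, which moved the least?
the purple hexagon

(moved 0.6)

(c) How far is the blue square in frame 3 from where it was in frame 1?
1.4

The blue square moved from (3.7, 9.2) to (3.7, 7.8), a distance of √(0.0² + 1.4²) ≈ 1.4.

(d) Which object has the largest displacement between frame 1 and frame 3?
the orange hexagon

(moved 7.5; next 4.6)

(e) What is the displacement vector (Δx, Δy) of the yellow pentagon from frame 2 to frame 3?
(-1.2, 0.2)

The yellow pentagon was at (8.2, 6.4) in frame 2 and (7.0, 6.6) in frame 3.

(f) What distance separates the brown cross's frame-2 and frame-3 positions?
2.1

The brown cross moved from (9.0, 6.4) to (8.2, 4.5), a distance of √(0.8² + 1.9²) ≈ 2.1.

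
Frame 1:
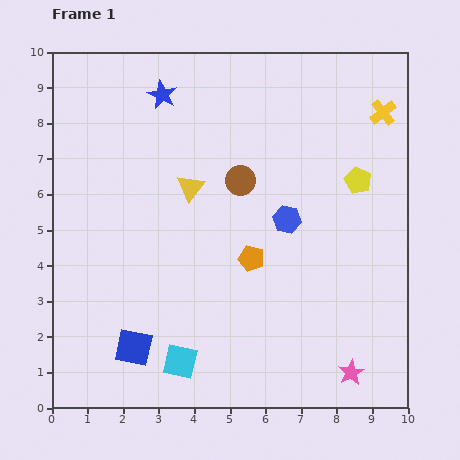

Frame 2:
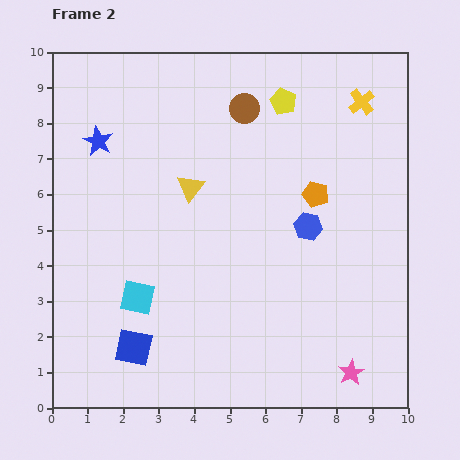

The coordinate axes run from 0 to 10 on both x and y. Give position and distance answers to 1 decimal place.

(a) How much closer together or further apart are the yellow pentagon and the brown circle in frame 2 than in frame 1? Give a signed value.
-2.2

Distance in frame 1: 3.3. Distance in frame 2: 1.1.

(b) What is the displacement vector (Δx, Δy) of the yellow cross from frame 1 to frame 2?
(-0.6, 0.3)

The yellow cross was at (9.3, 8.3) in frame 1 and (8.7, 8.6) in frame 2.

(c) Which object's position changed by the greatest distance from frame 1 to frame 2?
the yellow pentagon

(moved 3.0; next 2.5)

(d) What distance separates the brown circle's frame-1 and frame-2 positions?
2.0

The brown circle moved from (5.3, 6.4) to (5.4, 8.4), a distance of √(0.1² + 2.0²) ≈ 2.0.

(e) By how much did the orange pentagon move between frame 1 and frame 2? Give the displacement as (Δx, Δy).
(1.8, 1.8)

The orange pentagon was at (5.6, 4.2) in frame 1 and (7.4, 6.0) in frame 2.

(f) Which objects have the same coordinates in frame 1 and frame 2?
the blue square, the yellow triangle, the pink star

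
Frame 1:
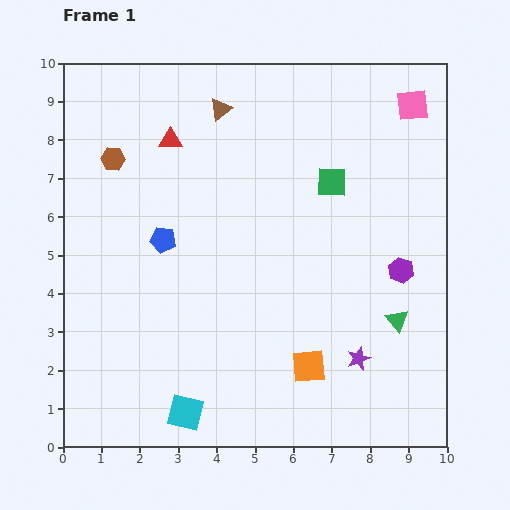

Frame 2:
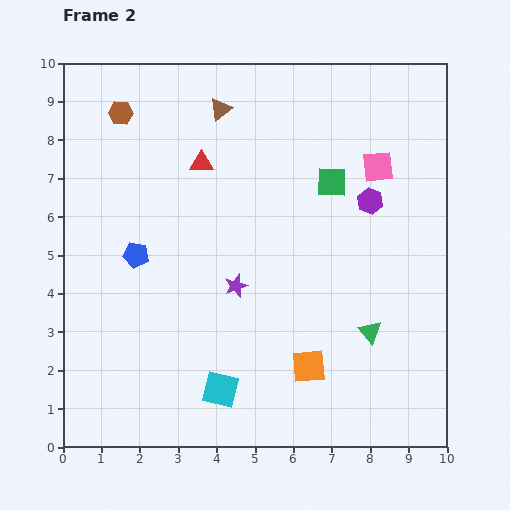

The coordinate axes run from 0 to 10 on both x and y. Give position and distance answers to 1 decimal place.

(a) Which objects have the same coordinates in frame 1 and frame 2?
the green square, the orange square, the brown triangle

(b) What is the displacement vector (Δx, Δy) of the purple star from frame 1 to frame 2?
(-3.2, 1.9)

The purple star was at (7.7, 2.3) in frame 1 and (4.5, 4.2) in frame 2.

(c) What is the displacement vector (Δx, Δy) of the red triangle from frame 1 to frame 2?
(0.8, -0.6)

The red triangle was at (2.8, 8.0) in frame 1 and (3.6, 7.4) in frame 2.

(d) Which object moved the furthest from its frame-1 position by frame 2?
the purple star

(moved 3.7; next 2.0)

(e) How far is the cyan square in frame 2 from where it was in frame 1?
1.1

The cyan square moved from (3.2, 0.9) to (4.1, 1.5), a distance of √(0.9² + 0.6²) ≈ 1.1.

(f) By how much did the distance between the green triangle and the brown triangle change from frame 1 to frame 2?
-0.2

Distance in frame 1: 7.2. Distance in frame 2: 7.0.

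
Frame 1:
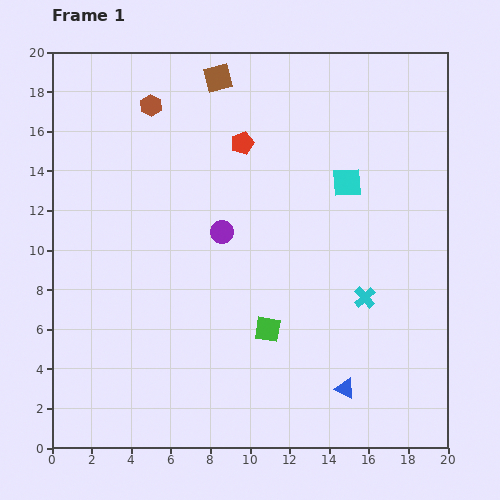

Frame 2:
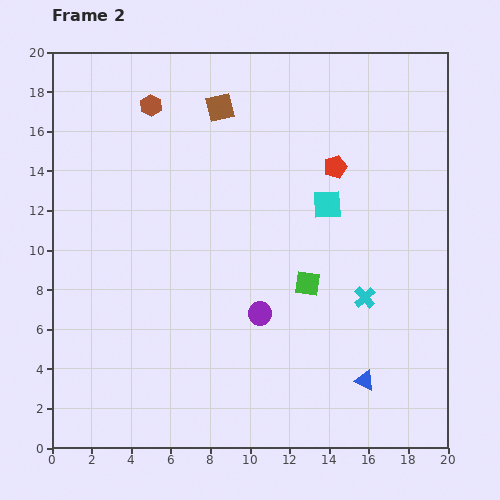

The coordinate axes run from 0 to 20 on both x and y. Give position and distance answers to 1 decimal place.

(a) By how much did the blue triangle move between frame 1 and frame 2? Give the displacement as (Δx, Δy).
(1.0, 0.4)

The blue triangle was at (14.8, 3.0) in frame 1 and (15.8, 3.4) in frame 2.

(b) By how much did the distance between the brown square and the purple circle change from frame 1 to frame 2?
+2.8

Distance in frame 1: 7.8. Distance in frame 2: 10.6.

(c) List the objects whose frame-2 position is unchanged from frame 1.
the cyan cross, the brown hexagon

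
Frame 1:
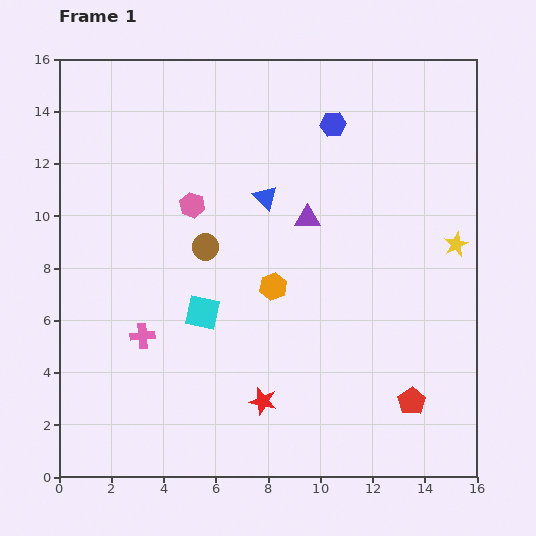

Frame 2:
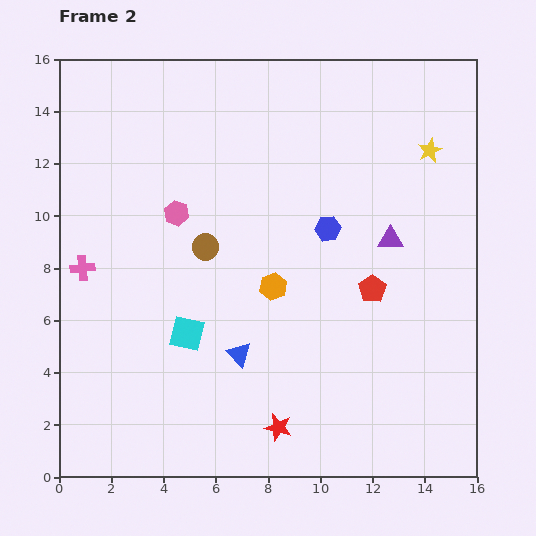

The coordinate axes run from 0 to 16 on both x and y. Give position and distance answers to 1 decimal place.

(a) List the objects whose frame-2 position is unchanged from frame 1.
the orange hexagon, the brown circle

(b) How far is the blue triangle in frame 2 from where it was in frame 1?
6.1

The blue triangle moved from (7.9, 10.7) to (6.9, 4.7), a distance of √(1.0² + 6.0²) ≈ 6.1.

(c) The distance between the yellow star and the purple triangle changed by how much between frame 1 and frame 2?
-2.1

Distance in frame 1: 5.8. Distance in frame 2: 3.7.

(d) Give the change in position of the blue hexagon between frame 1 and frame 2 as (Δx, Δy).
(-0.2, -4.0)

The blue hexagon was at (10.5, 13.5) in frame 1 and (10.3, 9.5) in frame 2.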